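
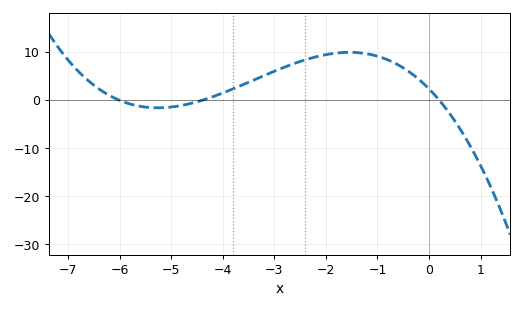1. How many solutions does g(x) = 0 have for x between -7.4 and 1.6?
3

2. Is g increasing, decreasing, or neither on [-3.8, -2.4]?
increasing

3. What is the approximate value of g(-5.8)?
-1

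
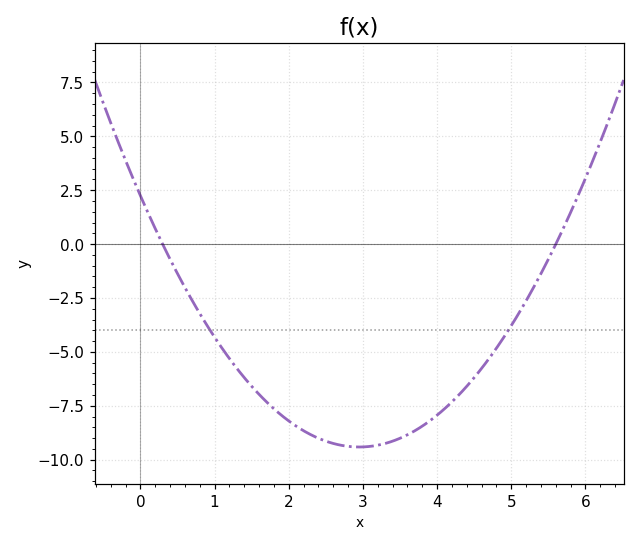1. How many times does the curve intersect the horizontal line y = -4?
2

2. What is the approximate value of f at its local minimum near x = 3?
-9.4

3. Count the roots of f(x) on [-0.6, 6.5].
2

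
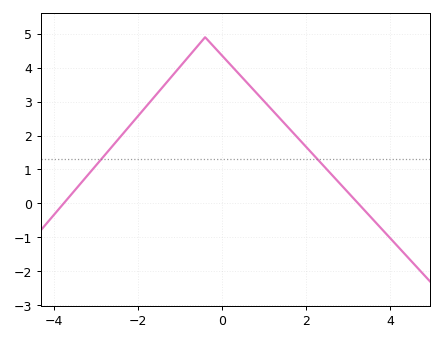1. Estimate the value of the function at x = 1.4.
2.5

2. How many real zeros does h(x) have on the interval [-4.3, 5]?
2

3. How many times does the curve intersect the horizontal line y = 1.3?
2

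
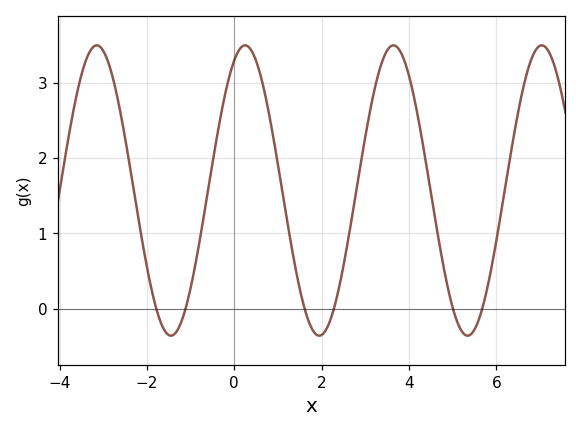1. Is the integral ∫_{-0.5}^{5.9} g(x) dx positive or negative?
positive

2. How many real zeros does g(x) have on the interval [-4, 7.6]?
6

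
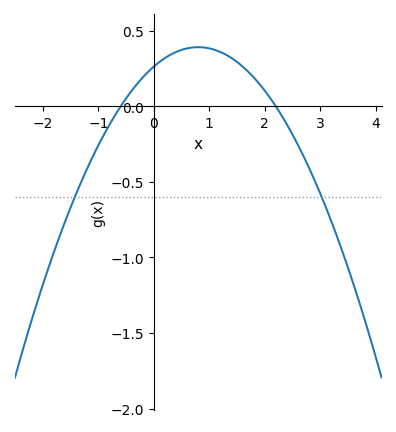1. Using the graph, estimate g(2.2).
0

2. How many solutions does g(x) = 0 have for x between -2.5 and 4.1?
2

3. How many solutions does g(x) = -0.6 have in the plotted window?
2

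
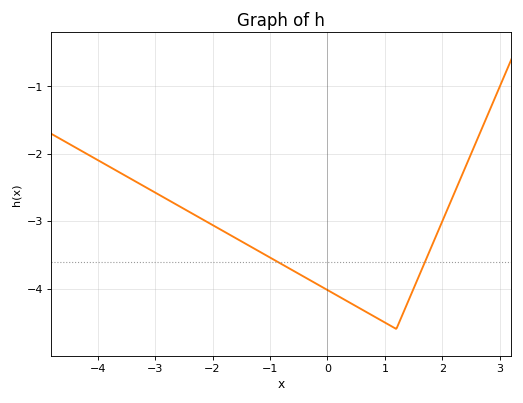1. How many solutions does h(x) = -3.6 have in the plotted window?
2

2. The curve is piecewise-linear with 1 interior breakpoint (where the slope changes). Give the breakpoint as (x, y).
(1.2, -4.6)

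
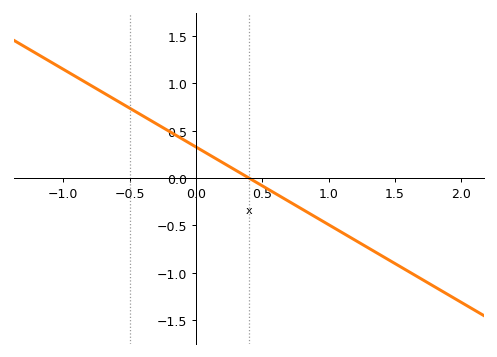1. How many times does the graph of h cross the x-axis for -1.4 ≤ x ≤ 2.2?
1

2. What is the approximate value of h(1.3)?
-0.738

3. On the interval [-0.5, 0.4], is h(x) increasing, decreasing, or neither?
decreasing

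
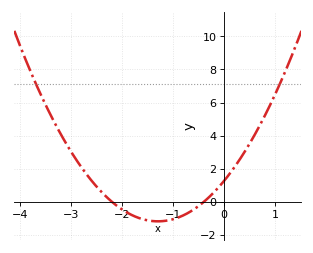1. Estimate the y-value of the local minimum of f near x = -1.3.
-1.17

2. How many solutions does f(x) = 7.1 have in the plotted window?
2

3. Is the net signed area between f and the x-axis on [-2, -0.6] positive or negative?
negative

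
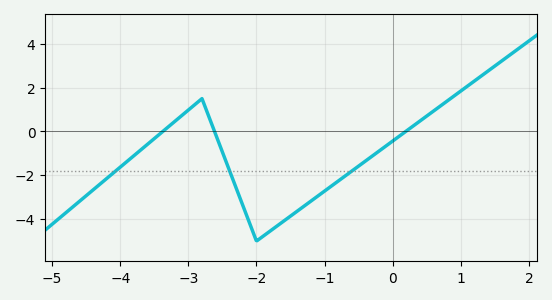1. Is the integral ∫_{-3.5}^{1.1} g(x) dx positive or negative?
negative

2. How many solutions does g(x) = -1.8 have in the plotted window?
3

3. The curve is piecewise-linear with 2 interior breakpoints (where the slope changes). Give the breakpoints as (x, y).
(-2.8, 1.5); (-2, -5)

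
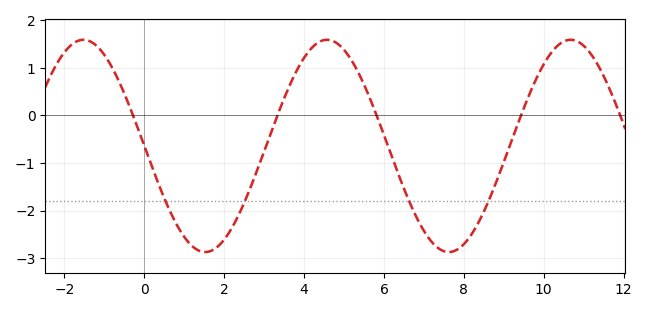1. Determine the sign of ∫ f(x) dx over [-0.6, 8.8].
negative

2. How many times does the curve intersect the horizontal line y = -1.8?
4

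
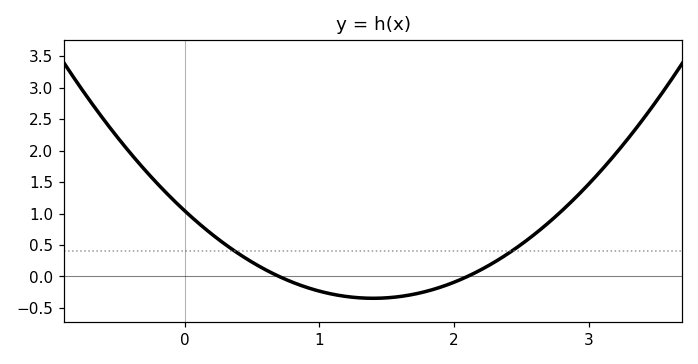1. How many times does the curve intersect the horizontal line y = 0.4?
2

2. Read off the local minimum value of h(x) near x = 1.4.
-0.35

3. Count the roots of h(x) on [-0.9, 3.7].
2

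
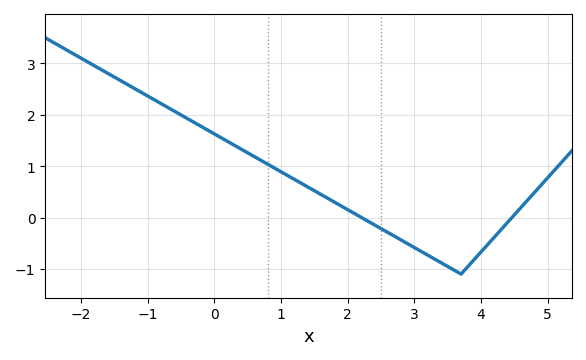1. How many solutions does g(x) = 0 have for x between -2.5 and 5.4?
2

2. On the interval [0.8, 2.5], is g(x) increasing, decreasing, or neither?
decreasing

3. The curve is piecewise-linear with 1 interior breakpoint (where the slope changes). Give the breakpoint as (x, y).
(3.7, -1.1)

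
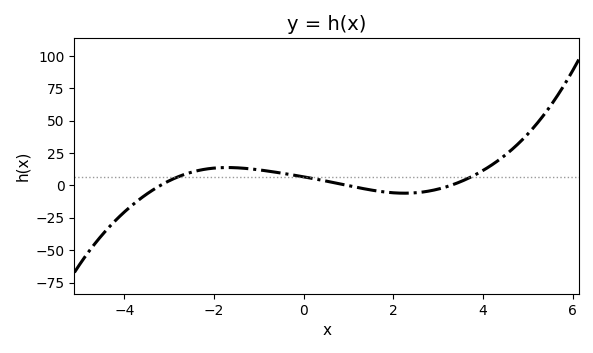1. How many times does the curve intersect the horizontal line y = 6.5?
3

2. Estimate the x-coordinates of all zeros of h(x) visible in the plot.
-3.2, 1, 3.2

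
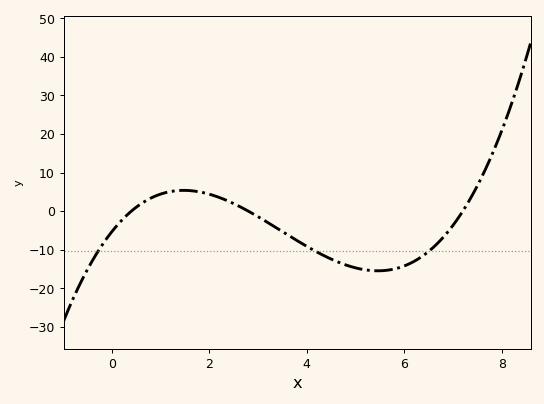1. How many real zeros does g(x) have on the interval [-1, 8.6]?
3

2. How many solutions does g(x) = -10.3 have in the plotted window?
3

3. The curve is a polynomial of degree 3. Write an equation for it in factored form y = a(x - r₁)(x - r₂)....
y = 0.66(x - 0.4)(x - 2.8)(x - 7.2)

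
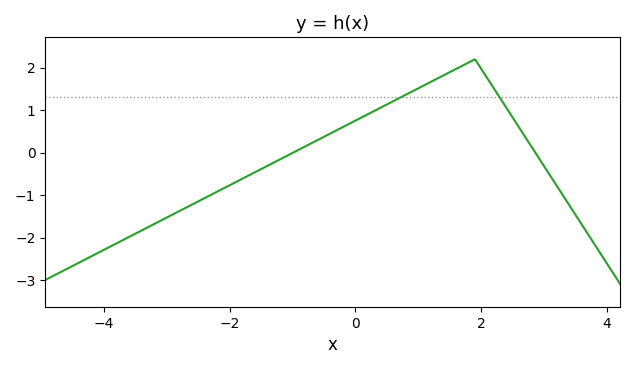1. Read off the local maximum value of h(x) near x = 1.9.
2.2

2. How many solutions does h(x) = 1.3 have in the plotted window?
2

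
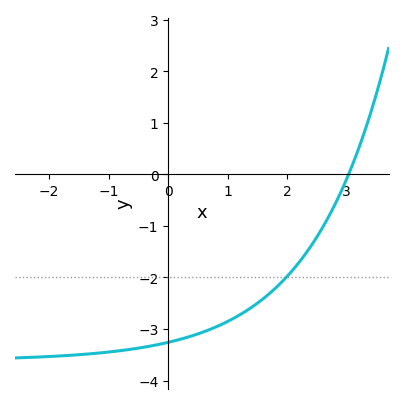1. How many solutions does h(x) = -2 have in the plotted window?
1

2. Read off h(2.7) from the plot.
-0.8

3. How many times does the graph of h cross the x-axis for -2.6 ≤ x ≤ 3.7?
1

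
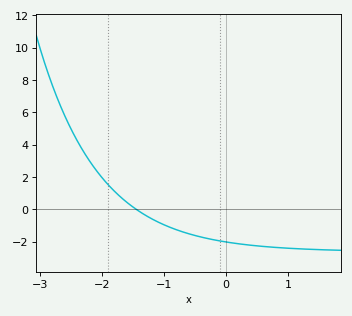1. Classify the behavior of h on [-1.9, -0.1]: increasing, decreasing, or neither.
decreasing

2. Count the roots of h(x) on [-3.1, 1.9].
1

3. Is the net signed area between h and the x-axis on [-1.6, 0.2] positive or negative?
negative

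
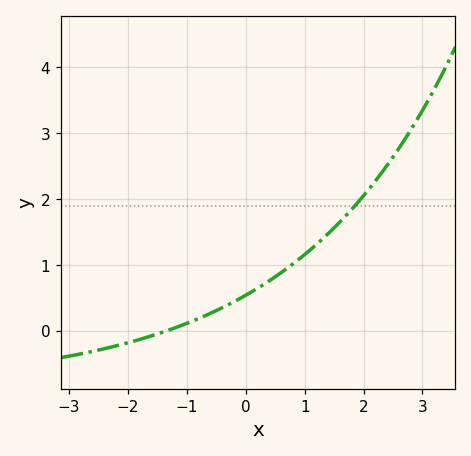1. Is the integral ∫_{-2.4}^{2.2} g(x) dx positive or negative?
positive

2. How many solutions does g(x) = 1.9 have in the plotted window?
1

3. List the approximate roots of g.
-1.34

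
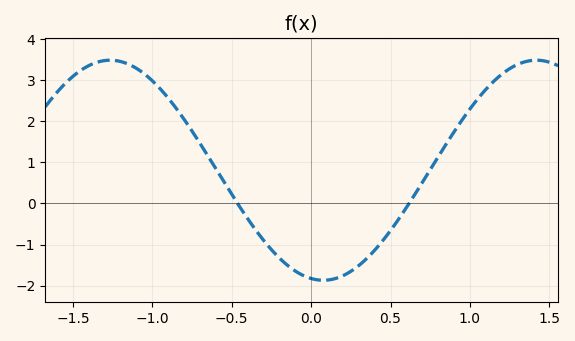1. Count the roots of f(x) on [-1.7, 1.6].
2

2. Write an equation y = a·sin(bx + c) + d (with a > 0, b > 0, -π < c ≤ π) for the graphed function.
y = 2.68sin(2.3x - 1.8) + 0.81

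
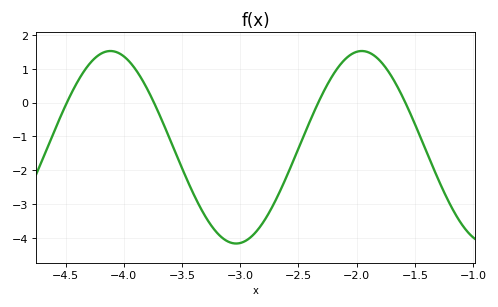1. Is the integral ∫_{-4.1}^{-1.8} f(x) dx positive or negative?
negative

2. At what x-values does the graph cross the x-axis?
-4.49, -3.74, -2.33, -1.58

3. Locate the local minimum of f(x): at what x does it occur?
-3.03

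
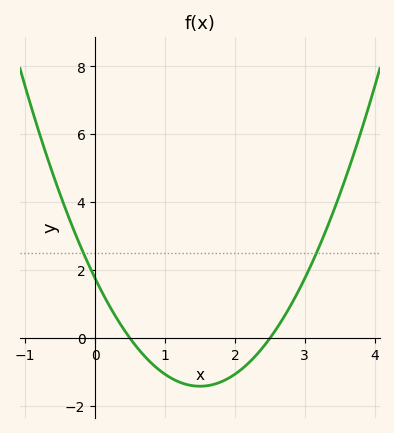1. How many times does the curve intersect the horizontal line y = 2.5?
2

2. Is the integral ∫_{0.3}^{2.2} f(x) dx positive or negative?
negative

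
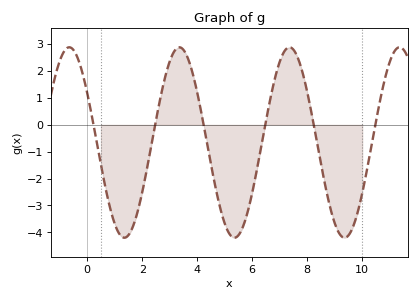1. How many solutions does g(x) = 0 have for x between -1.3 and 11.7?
6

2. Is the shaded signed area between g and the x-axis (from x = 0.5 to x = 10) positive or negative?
negative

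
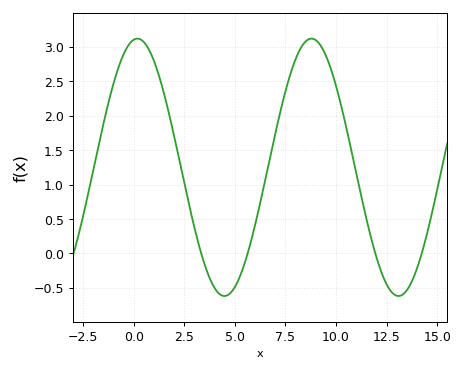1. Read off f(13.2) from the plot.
-0.6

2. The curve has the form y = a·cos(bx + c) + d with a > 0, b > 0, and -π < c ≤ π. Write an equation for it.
y = 1.87cos(0.73x - 0.13) + 1.25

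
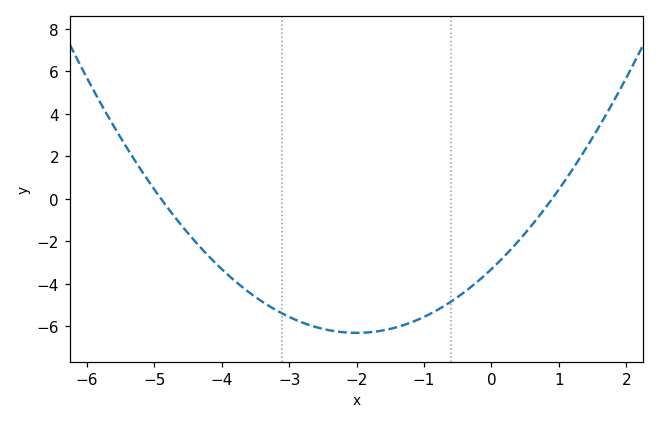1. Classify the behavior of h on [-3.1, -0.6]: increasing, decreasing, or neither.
neither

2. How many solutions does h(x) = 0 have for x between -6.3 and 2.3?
2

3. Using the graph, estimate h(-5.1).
0.9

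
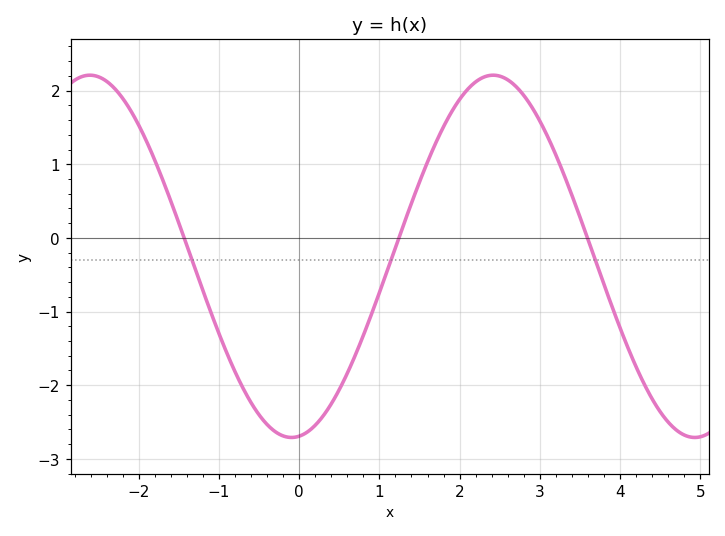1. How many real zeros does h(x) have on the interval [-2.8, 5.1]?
3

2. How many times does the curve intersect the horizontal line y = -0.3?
3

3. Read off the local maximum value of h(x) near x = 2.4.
2.2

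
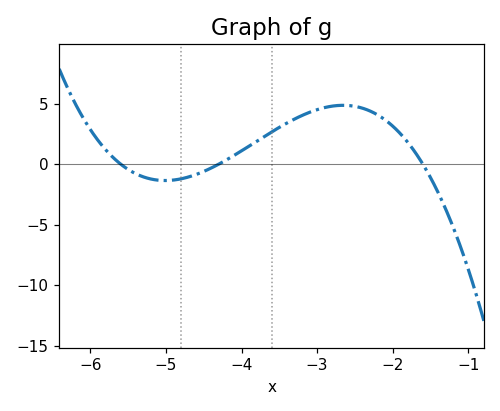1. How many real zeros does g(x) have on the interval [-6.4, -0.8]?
3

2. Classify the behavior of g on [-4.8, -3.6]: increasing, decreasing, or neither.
increasing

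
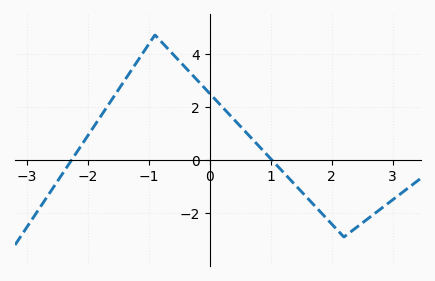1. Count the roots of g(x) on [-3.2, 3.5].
2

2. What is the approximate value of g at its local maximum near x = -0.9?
4.7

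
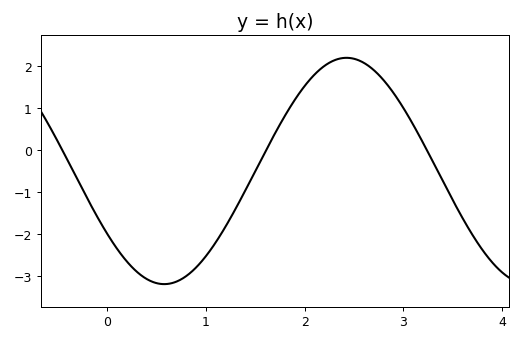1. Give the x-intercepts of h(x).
-0.458, 1.61, 3.24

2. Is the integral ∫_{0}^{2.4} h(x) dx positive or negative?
negative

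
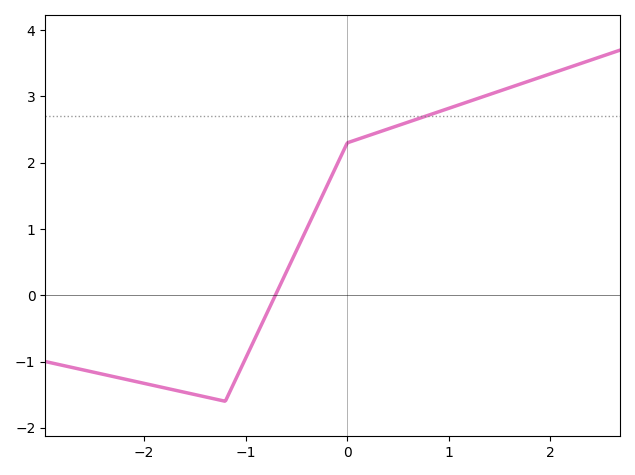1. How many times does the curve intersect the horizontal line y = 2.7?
1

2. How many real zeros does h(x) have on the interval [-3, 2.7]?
1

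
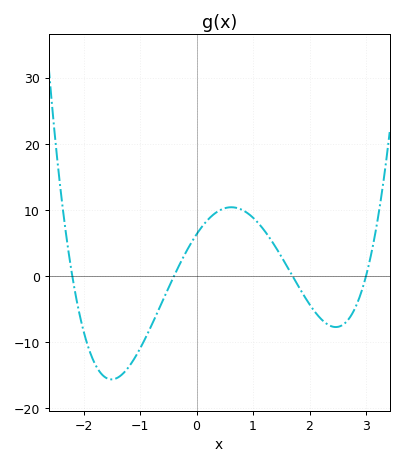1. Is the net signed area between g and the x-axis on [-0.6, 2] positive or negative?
positive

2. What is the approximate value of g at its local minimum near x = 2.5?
-7.71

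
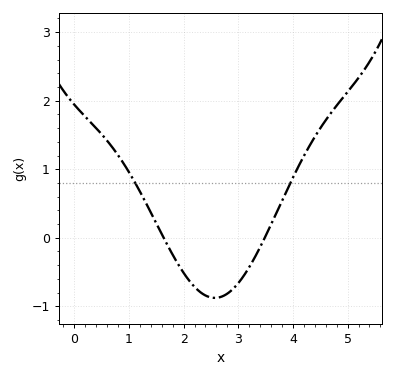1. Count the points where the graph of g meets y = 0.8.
2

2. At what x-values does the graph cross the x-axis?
1.63, 3.48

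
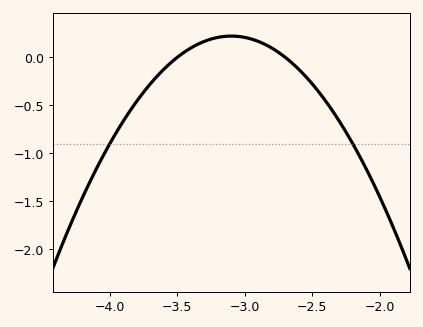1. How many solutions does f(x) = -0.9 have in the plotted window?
2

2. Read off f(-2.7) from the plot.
0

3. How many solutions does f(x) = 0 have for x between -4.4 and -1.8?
2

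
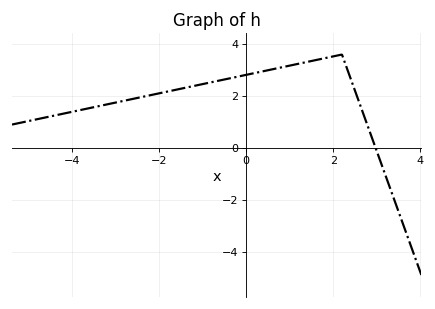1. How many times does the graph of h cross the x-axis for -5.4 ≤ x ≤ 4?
1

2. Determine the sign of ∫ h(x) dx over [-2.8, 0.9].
positive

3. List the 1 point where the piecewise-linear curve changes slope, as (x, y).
(2.2, 3.6)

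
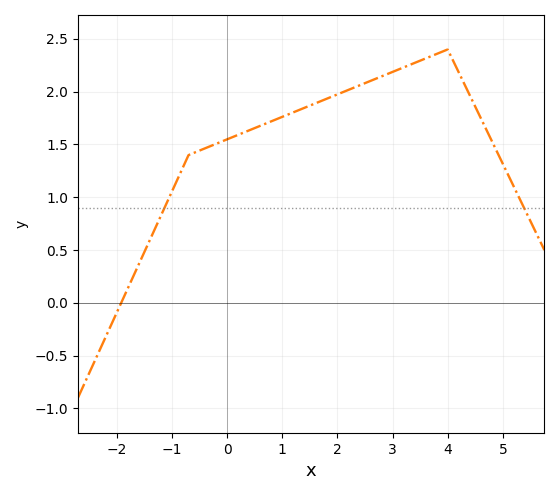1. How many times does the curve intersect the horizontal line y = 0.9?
2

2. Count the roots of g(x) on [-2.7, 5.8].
1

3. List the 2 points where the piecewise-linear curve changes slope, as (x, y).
(-0.7, 1.4); (4, 2.4)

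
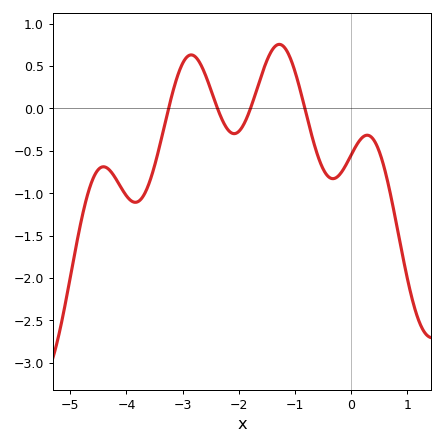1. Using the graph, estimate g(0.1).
-0.431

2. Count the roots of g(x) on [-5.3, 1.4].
4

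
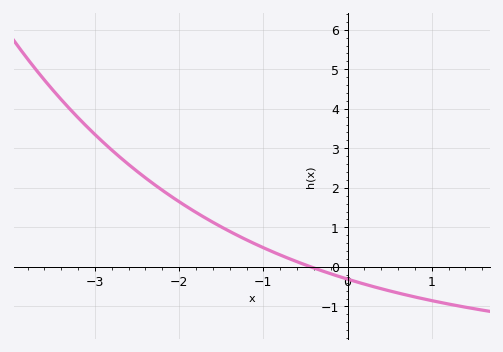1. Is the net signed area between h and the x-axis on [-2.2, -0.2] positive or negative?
positive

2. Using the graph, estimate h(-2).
1.65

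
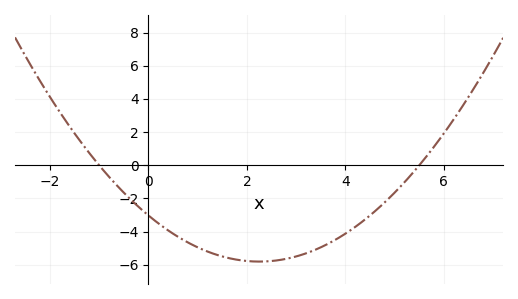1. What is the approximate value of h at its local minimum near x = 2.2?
-5.8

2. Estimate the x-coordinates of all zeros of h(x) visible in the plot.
-1, 5.4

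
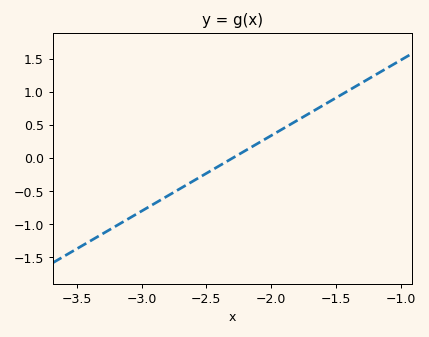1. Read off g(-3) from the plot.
-0.798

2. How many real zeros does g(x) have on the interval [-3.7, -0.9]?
1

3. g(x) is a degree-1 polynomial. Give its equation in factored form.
y = 1.14(x + 2.3)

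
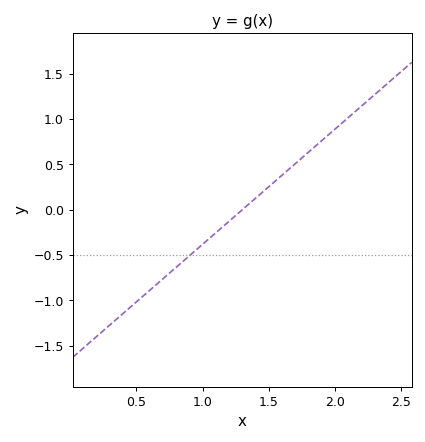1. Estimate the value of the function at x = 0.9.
-0.5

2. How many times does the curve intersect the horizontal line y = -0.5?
1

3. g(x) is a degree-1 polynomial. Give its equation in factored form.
y = 1.27(x - 1.3)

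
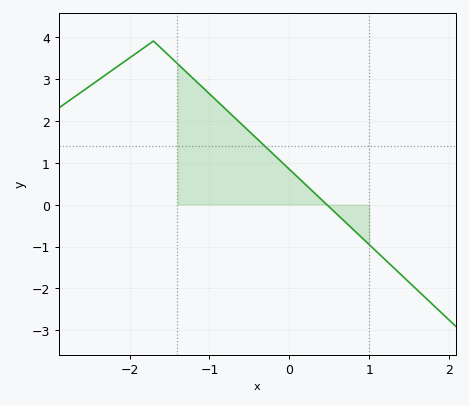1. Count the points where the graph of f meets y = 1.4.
1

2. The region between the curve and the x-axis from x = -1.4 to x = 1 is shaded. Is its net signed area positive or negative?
positive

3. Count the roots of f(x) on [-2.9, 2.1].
1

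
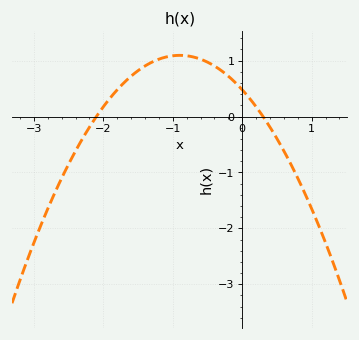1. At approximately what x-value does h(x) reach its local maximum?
-0.9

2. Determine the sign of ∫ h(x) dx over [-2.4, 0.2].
positive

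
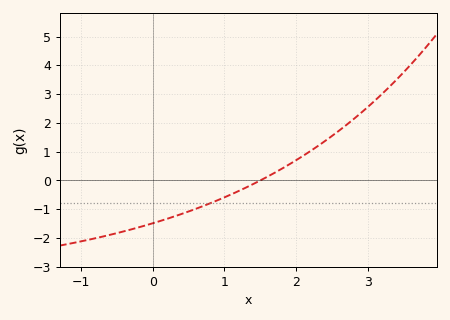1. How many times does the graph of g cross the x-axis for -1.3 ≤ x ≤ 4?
1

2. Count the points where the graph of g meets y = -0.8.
1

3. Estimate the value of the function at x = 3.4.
3.5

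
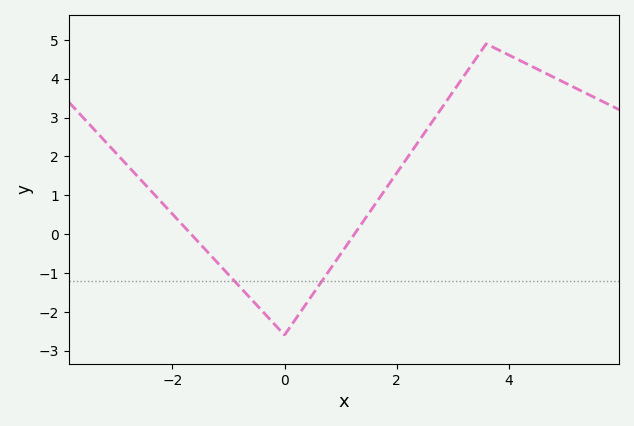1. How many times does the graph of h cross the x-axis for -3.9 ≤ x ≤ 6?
2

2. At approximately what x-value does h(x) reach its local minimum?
-0.003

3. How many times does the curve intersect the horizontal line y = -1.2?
2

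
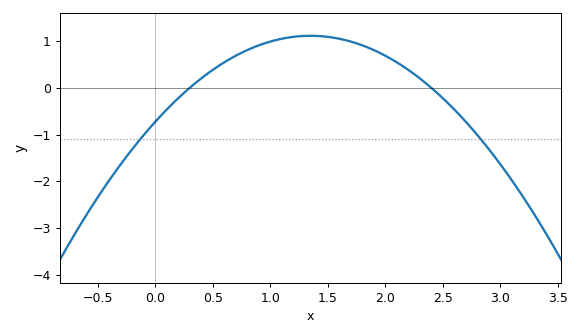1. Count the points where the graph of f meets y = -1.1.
2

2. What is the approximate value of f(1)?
0.99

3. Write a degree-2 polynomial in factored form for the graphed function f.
y = -1.01(x - 0.3)(x - 2.4)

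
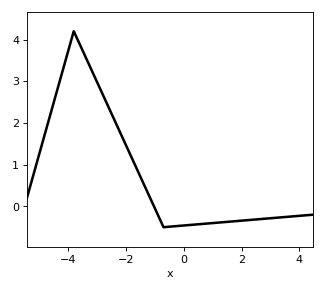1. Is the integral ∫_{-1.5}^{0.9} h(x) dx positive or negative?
negative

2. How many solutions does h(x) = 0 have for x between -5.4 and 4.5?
1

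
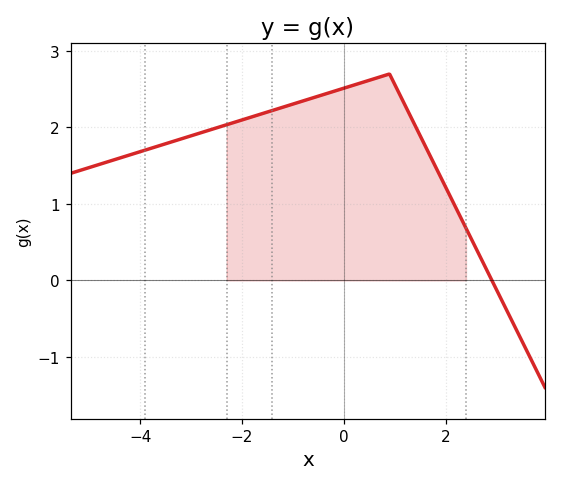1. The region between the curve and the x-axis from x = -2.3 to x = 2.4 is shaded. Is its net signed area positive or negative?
positive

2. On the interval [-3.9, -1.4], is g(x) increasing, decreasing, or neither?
increasing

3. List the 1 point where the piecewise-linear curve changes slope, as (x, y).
(0.9, 2.7)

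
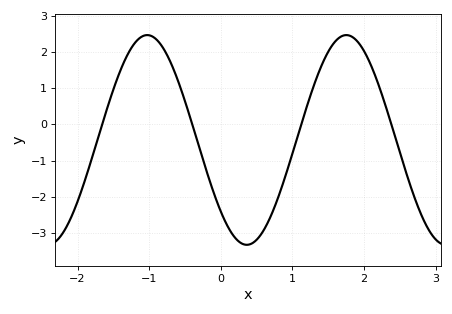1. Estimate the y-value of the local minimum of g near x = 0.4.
-3.33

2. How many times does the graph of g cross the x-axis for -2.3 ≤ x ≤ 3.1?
4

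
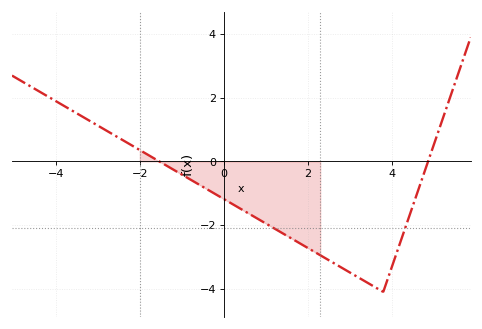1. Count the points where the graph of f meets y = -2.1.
2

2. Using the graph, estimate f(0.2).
-1.33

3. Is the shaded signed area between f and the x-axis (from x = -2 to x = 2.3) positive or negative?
negative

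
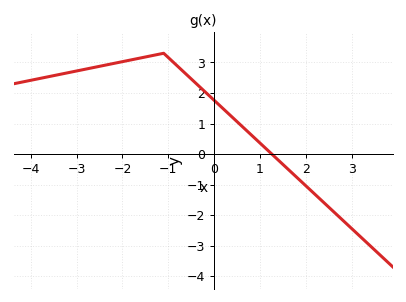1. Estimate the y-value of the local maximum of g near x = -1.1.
3.3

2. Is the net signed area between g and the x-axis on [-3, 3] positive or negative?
positive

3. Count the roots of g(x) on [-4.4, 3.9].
1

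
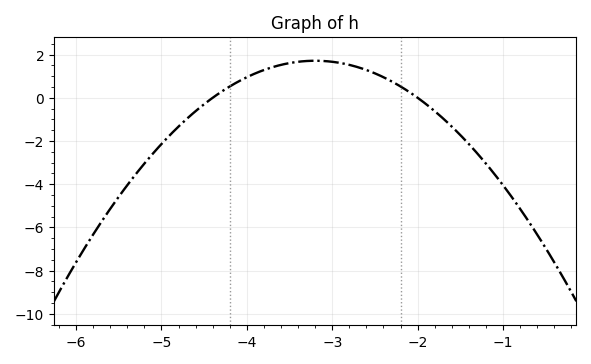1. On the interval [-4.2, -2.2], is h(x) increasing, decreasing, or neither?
neither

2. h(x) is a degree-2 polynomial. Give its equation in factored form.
y = -1.19(x + 4.4)(x + 2)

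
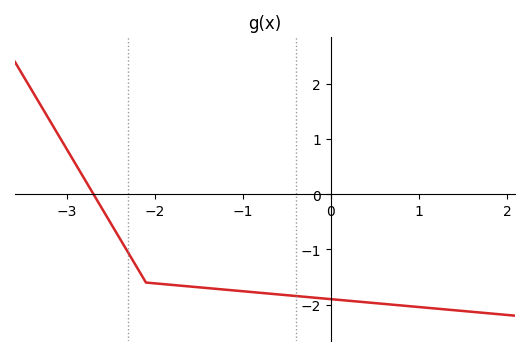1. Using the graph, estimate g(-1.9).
-1.63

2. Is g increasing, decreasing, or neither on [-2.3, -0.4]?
decreasing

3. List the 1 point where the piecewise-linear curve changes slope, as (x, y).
(-2.1, -1.6)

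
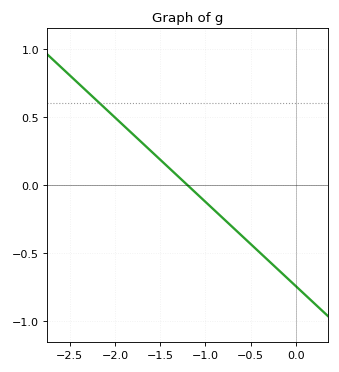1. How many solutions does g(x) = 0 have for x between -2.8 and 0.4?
1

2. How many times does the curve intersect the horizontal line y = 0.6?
1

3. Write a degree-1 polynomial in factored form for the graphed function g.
y = -0.62(x + 1.2)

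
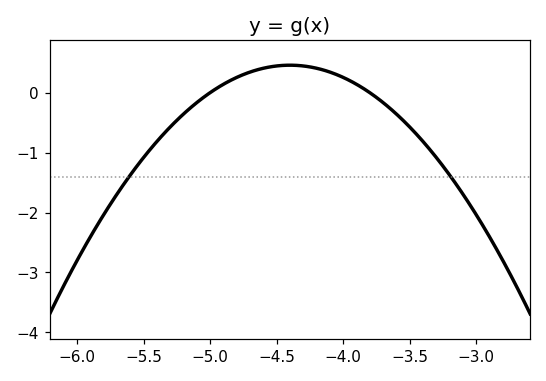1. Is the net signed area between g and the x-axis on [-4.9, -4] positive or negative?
positive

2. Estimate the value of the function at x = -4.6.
0.4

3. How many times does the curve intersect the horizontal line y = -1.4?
2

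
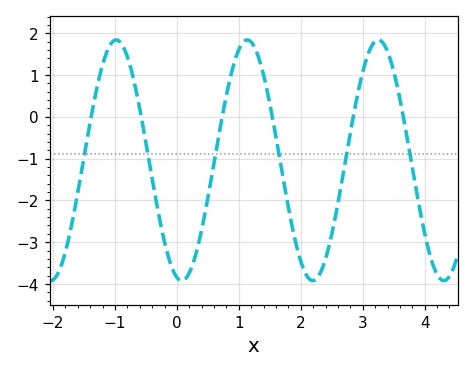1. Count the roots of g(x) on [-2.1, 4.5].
6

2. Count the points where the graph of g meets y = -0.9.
6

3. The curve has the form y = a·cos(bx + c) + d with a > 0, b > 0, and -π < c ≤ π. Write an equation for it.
y = 2.88cos(3x + 2.9) - 1.04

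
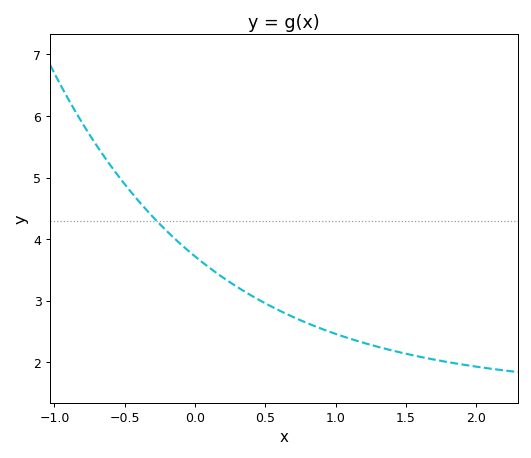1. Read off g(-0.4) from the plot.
4.62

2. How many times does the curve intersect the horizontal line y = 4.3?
1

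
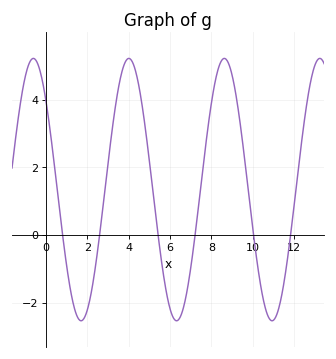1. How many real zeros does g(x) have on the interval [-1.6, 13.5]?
6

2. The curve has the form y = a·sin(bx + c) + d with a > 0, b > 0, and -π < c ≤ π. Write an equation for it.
y = 3.88sin(1.36x + 2.4) + 1.34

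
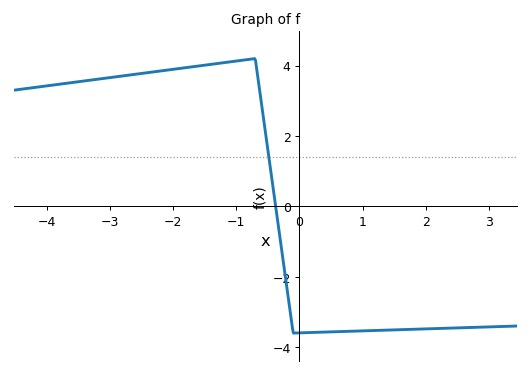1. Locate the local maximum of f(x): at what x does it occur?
-0.702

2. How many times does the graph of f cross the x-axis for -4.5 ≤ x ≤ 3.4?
1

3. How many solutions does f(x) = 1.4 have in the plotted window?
1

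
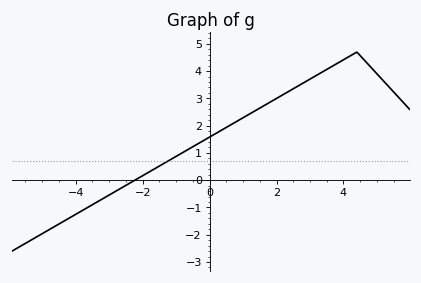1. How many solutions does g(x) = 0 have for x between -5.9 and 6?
1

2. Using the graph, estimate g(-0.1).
1.5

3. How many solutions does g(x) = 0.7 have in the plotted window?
1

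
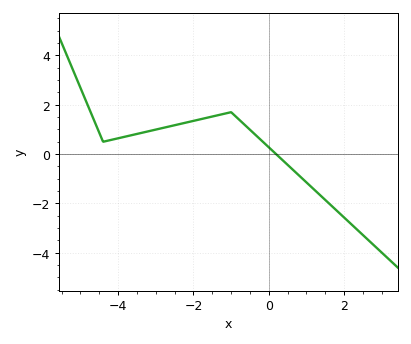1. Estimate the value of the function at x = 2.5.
-3.28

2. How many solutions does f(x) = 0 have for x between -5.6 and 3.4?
1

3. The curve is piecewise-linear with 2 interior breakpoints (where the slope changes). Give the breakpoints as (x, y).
(-4.4, 0.5); (-1, 1.7)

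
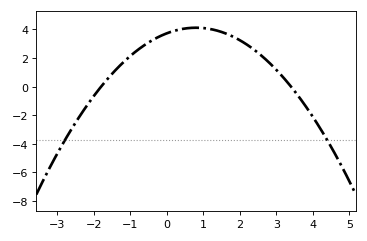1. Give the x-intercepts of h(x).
-1.8, 3.4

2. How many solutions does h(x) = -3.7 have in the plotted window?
2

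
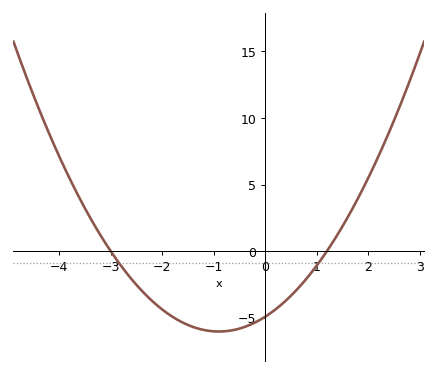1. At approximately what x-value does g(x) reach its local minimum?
-0.8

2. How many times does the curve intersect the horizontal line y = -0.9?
2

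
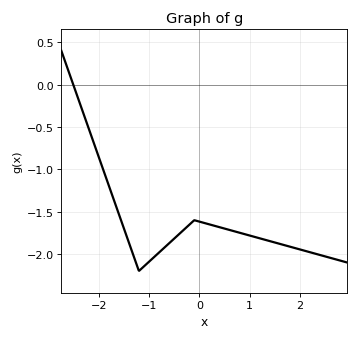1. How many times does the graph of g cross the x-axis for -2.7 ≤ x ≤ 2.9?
1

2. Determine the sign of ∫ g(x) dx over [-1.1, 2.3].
negative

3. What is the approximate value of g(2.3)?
-2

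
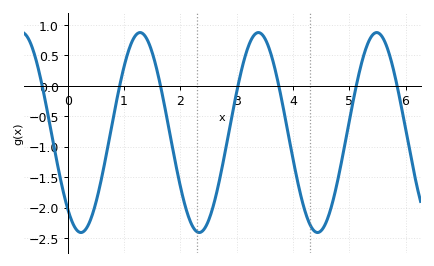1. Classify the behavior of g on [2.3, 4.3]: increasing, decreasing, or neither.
neither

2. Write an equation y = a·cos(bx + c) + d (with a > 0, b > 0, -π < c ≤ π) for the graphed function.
y = 1.64cos(3x + 2.4) - 0.77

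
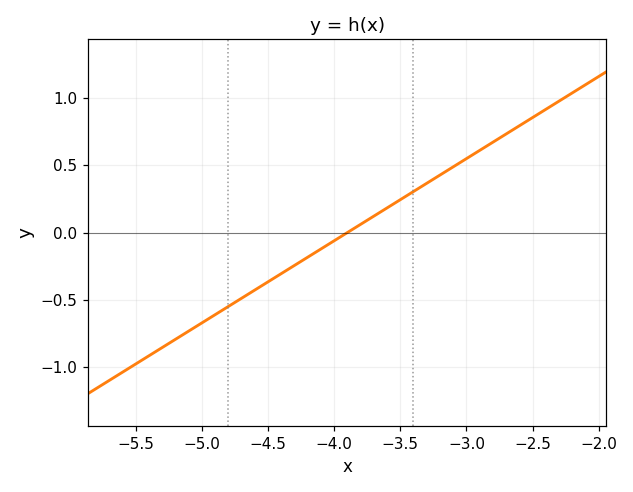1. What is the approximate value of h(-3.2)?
0.45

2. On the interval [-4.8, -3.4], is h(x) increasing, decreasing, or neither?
increasing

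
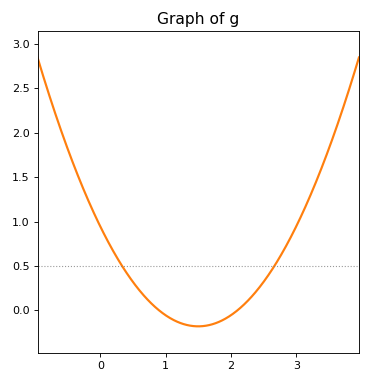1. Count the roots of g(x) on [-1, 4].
2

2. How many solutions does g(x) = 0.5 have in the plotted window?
2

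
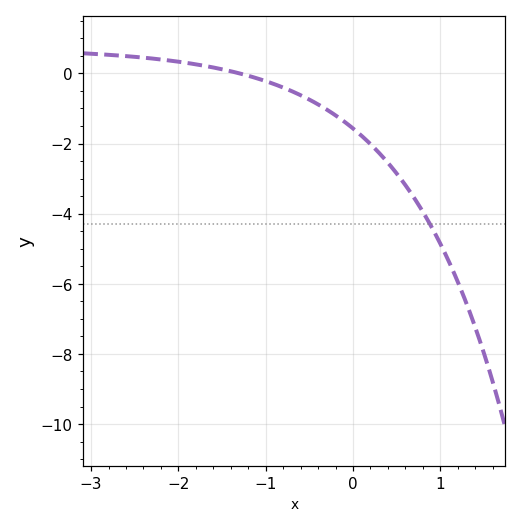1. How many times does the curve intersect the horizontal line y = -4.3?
1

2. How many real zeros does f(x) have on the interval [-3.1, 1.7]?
1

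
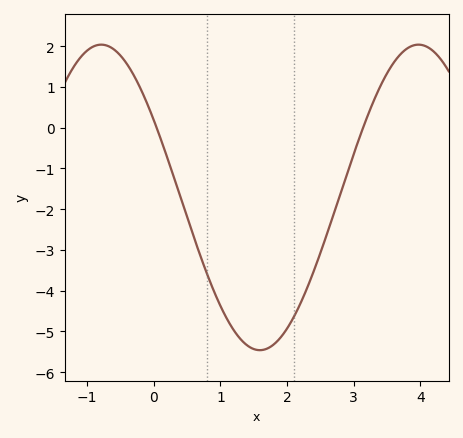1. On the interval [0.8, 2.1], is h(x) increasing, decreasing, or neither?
neither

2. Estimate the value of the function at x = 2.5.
-3.1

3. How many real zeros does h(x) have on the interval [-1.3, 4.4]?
2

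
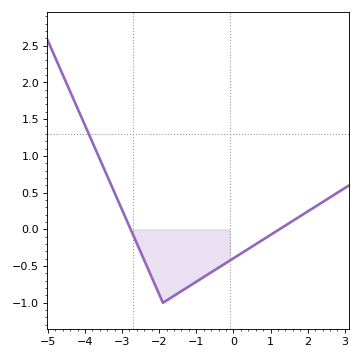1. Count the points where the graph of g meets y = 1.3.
1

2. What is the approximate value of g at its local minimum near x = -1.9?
-1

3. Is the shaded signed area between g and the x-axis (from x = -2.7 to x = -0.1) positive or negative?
negative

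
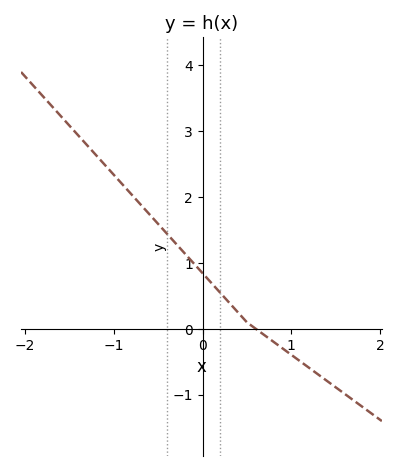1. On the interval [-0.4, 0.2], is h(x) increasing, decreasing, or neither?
decreasing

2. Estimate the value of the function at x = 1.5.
-0.885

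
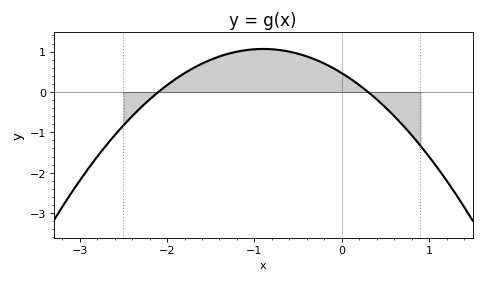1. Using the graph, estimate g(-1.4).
0.9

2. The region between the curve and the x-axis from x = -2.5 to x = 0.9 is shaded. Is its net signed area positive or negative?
positive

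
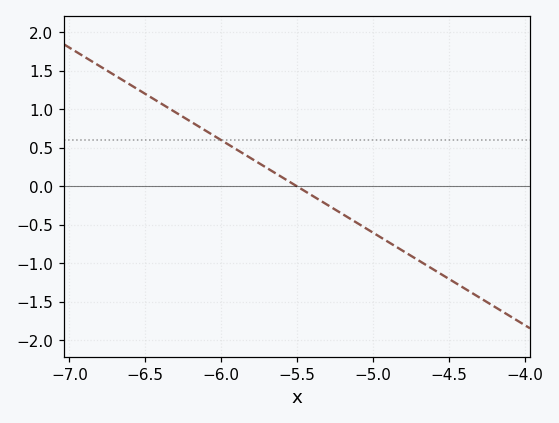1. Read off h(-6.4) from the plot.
1.08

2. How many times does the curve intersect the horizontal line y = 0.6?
1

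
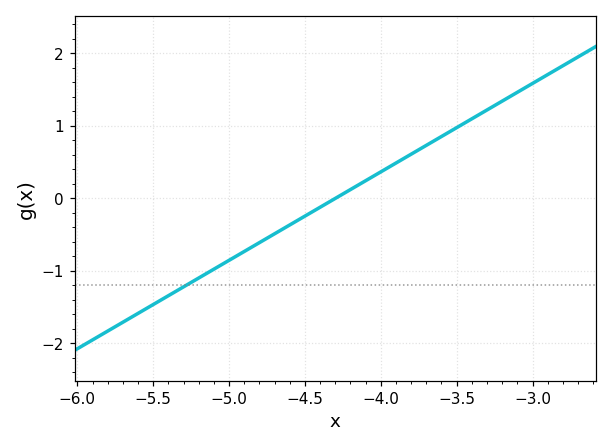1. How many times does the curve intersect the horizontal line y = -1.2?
1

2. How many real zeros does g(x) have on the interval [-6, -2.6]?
1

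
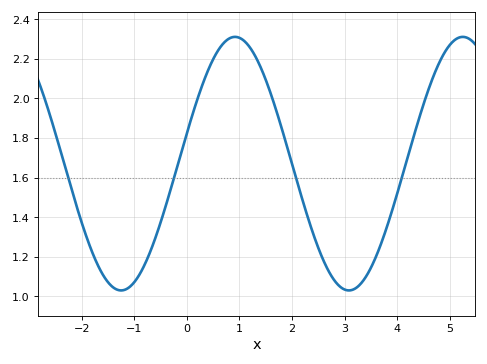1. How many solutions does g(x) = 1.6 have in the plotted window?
4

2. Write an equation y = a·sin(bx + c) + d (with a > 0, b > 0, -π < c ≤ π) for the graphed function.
y = 0.64sin(1.4x + 0.24) + 1.67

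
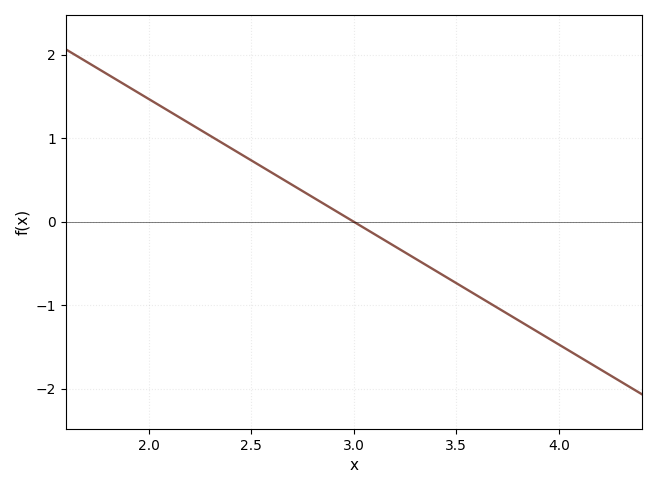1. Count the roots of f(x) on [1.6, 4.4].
1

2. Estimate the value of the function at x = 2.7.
0.4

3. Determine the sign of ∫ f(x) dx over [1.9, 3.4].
positive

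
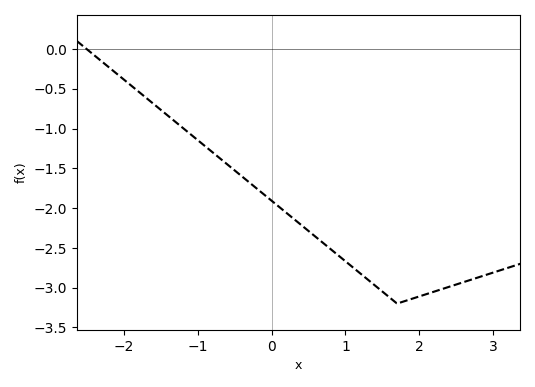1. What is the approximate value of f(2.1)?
-3.1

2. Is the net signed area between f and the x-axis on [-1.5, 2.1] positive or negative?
negative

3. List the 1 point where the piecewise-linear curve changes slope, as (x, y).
(1.7, -3.2)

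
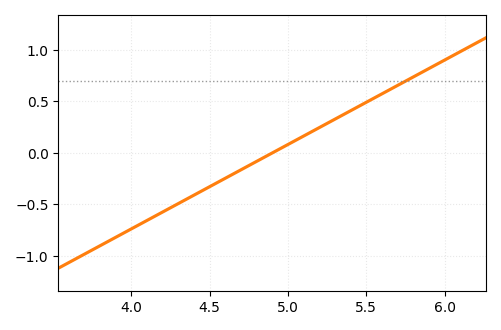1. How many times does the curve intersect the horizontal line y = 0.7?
1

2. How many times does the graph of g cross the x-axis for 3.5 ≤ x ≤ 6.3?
1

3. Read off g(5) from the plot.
0.1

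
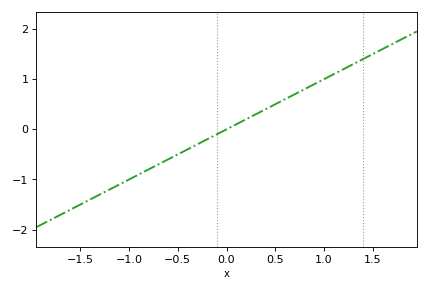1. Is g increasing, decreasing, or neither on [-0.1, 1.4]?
increasing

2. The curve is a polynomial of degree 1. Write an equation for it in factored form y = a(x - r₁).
y = 1(x - 0)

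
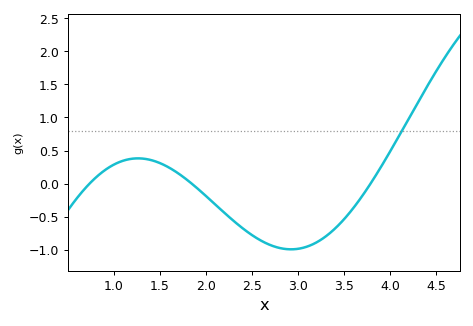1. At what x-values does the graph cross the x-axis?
0.7, 1.8, 3.8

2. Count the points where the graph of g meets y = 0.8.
1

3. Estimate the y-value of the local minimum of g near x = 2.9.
-1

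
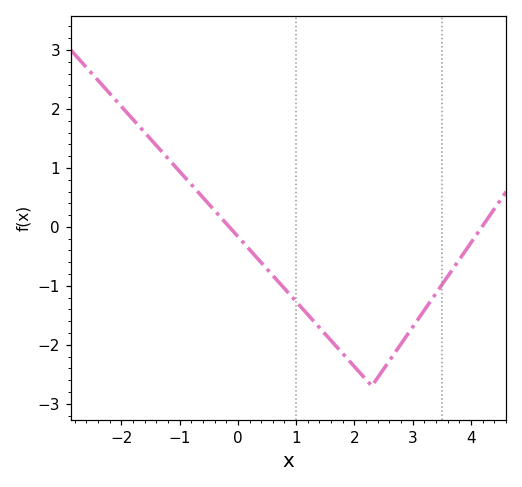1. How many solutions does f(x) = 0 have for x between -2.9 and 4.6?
2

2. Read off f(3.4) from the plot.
-1.13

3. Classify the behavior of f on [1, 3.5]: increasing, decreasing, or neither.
neither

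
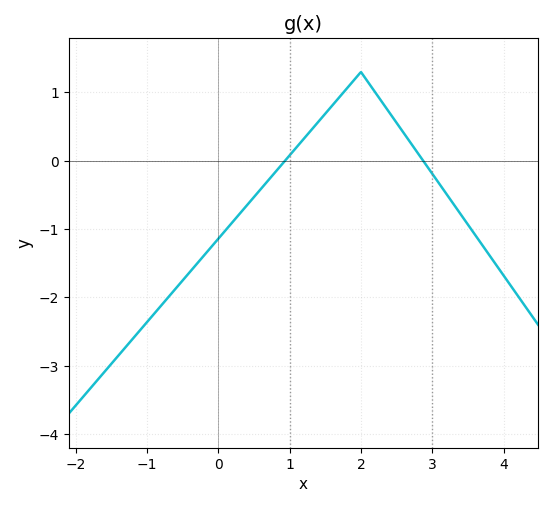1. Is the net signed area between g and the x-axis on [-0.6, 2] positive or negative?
negative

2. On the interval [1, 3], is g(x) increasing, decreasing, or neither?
neither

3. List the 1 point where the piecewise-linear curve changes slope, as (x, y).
(2, 1.3)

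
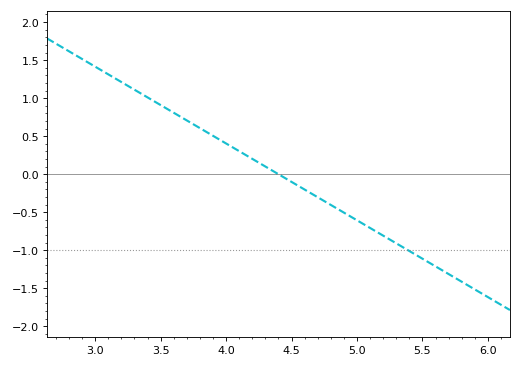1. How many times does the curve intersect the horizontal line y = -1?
1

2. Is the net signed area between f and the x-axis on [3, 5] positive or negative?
positive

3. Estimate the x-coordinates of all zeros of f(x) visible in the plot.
4.4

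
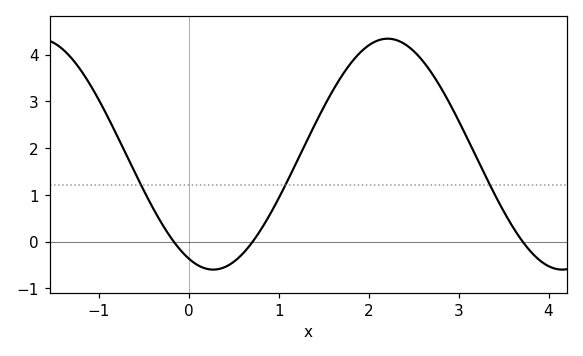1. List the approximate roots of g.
-0.167, 0.712, 3.71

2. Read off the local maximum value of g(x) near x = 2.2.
4.34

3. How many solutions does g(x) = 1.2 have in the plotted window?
3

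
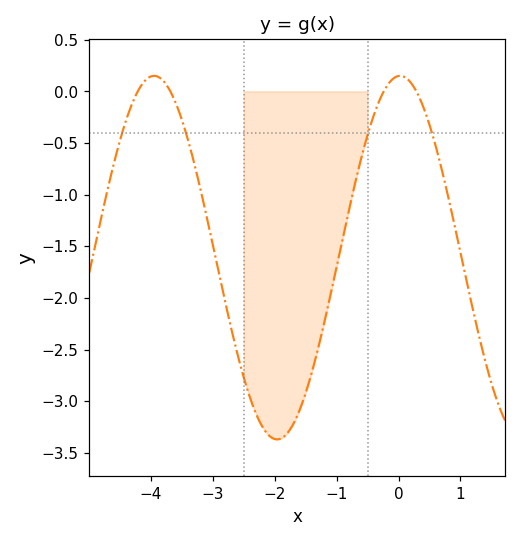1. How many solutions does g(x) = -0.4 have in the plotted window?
4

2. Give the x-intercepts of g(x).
-4.2, -3.7, -0.2, 0.3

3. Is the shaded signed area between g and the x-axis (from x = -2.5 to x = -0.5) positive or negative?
negative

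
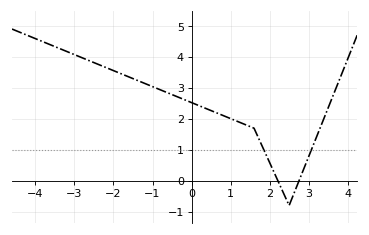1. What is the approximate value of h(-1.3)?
3.2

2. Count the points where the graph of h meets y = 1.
2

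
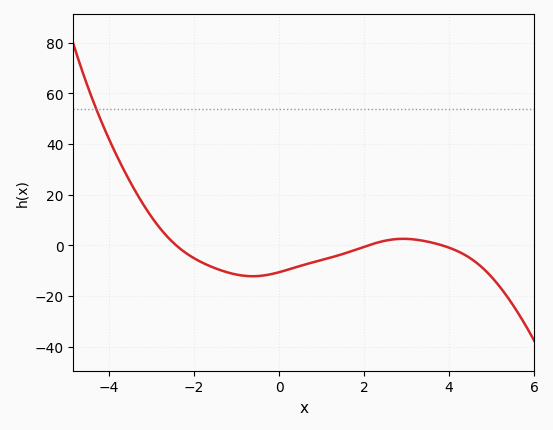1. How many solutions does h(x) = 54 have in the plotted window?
1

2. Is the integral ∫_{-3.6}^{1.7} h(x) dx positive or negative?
negative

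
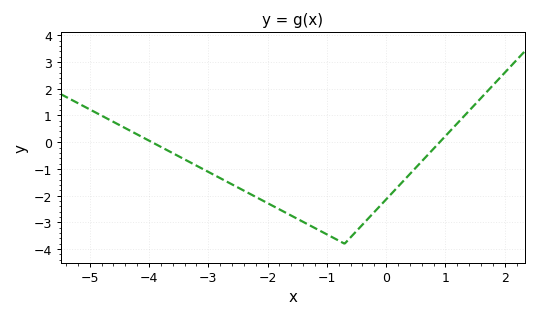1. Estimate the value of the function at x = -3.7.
-0.3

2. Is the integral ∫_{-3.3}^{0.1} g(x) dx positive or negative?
negative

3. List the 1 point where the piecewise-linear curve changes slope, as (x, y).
(-0.7, -3.8)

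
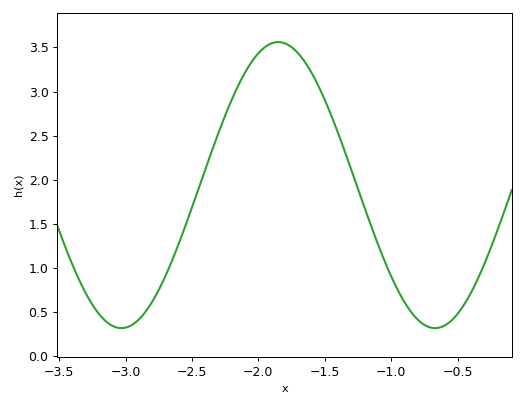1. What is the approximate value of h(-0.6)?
0.35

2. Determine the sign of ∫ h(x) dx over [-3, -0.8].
positive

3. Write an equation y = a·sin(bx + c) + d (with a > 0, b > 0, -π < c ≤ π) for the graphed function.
y = 1.62sin(2.7x + 0.21) + 1.94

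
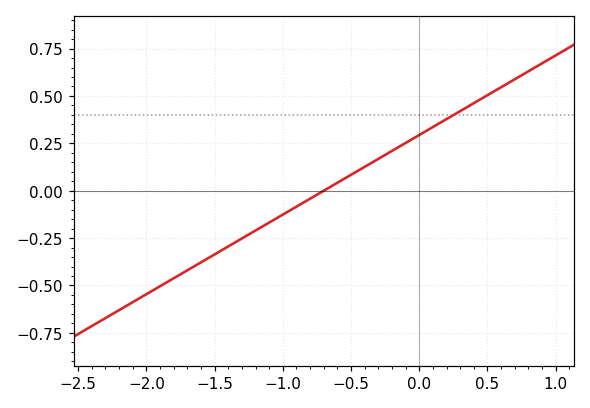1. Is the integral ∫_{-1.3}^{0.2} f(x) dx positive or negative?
positive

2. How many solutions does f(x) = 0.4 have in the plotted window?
1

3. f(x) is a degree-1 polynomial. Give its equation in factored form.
y = 0.42(x + 0.7)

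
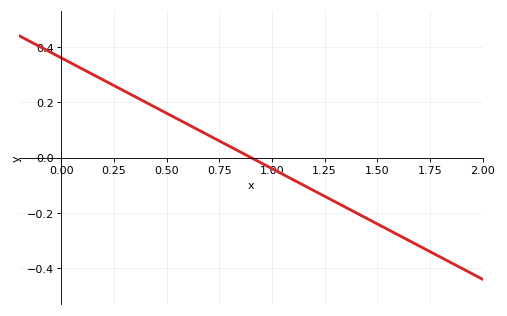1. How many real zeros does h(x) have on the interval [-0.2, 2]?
1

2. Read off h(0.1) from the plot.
0.32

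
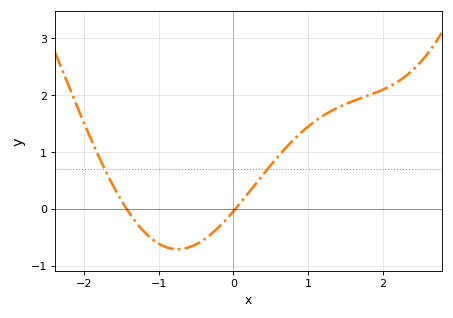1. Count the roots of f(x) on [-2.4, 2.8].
2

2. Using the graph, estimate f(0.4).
0.603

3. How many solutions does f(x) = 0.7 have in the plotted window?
2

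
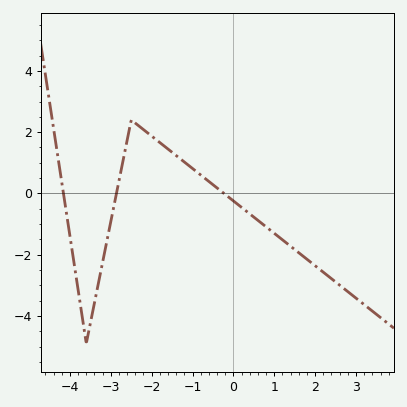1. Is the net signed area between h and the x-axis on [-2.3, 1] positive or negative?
positive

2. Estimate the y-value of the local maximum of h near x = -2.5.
2.4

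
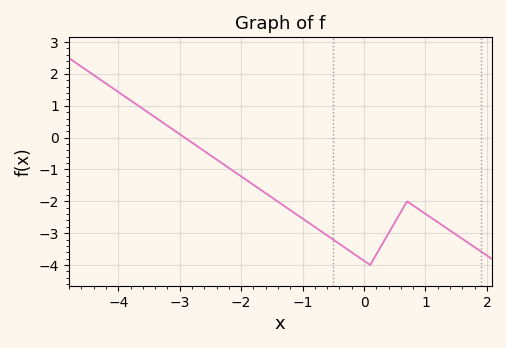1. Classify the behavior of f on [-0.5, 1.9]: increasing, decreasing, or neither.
neither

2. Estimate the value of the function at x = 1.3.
-2.8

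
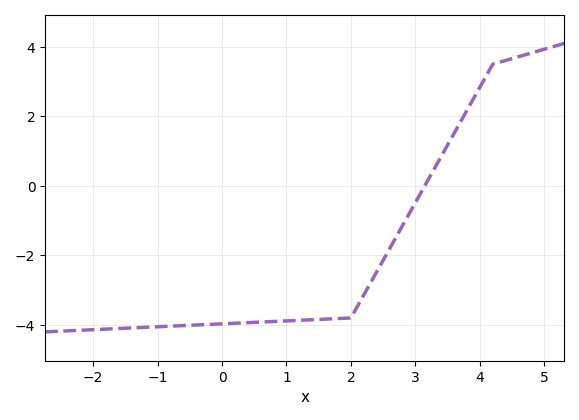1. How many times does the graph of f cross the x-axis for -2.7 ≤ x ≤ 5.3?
1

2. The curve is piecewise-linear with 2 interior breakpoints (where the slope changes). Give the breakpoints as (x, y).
(2, -3.8); (4.2, 3.5)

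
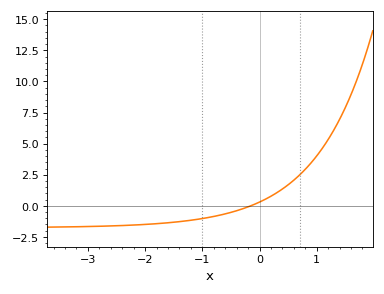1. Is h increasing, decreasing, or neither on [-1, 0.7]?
increasing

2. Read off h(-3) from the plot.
-1.6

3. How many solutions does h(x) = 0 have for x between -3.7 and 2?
1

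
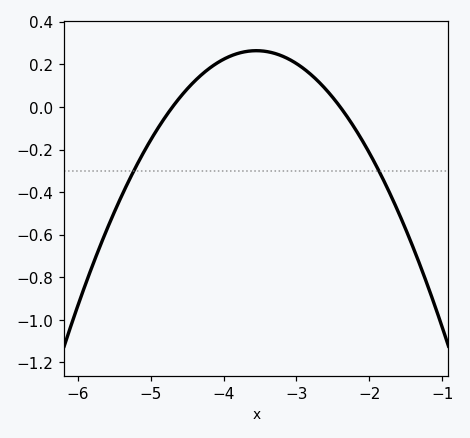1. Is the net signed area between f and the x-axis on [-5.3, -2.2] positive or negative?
positive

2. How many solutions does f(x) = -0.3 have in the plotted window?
2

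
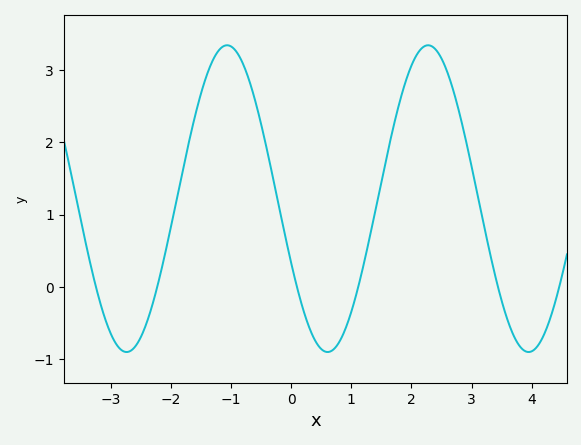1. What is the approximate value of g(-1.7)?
2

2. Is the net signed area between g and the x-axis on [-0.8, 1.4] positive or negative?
positive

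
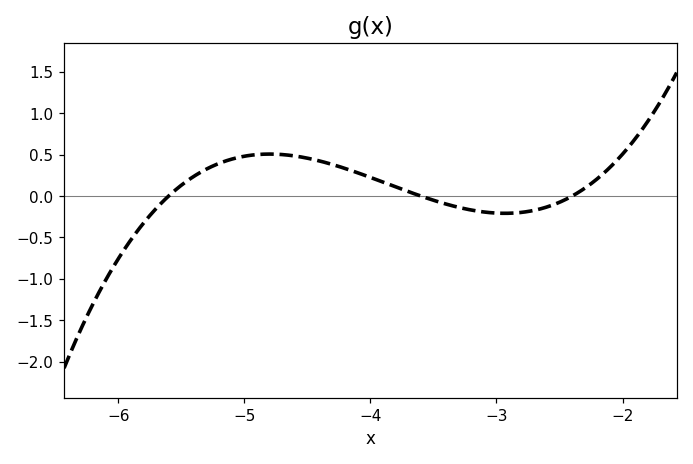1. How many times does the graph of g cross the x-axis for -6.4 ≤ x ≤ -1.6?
3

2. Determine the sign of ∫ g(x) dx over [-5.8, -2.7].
positive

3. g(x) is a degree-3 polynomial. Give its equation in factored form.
y = 0.22(x + 5.6)(x + 3.6)(x + 2.4)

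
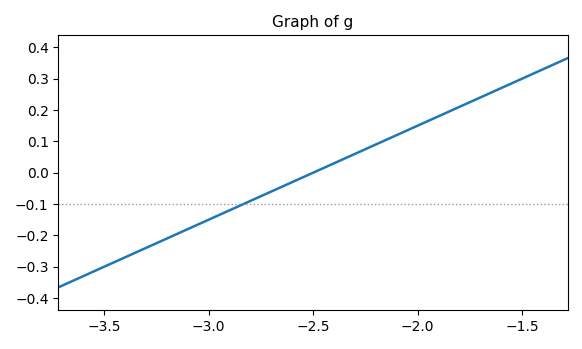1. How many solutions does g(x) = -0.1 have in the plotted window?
1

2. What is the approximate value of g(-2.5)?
0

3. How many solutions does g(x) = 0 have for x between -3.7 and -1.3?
1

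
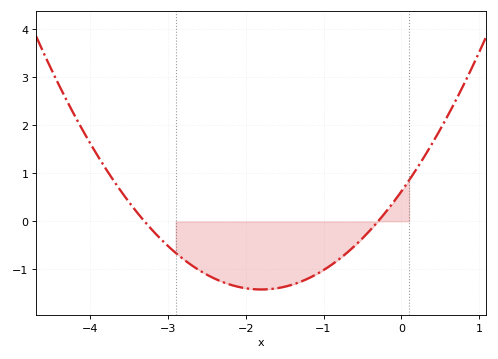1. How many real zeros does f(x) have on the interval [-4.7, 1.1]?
2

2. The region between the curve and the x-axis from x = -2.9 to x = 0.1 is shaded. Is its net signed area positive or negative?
negative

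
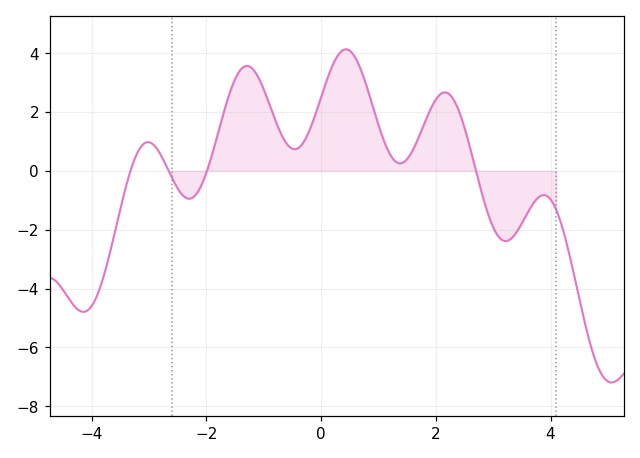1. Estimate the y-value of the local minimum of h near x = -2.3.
-0.948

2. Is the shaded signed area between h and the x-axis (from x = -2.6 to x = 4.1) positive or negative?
positive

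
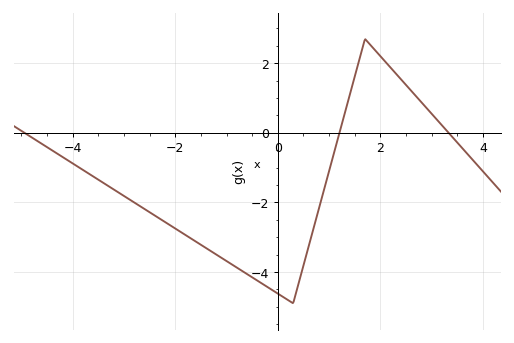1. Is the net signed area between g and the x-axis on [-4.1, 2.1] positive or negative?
negative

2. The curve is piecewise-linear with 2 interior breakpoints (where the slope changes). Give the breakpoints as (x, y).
(0.3, -4.9); (1.7, 2.7)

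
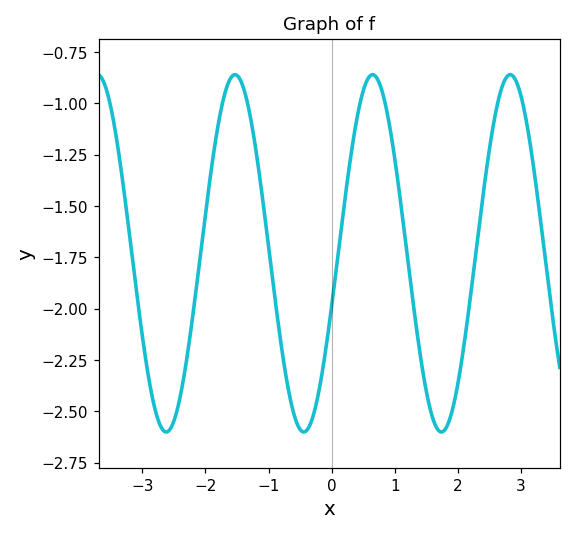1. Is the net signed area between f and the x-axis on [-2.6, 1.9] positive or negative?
negative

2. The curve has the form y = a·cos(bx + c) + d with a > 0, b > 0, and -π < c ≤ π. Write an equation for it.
y = 0.87cos(2.88x - 1.87) - 1.73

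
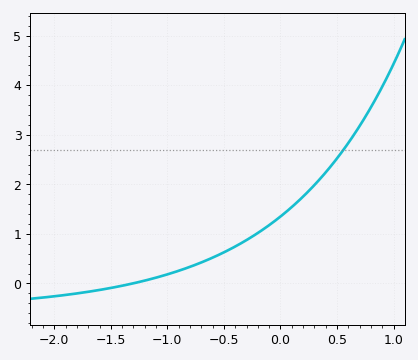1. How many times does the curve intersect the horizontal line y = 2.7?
1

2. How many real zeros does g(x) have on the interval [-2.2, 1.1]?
1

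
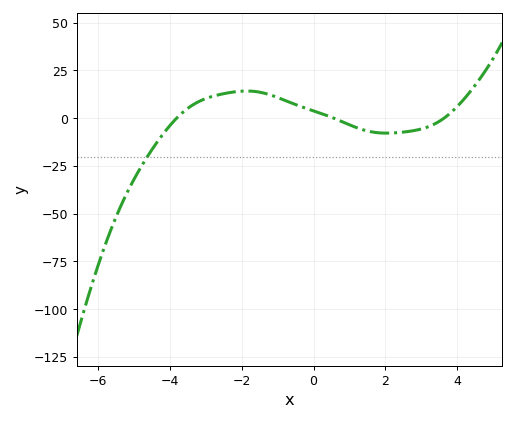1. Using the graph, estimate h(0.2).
2.56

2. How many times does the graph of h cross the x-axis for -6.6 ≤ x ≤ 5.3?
3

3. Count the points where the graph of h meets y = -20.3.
1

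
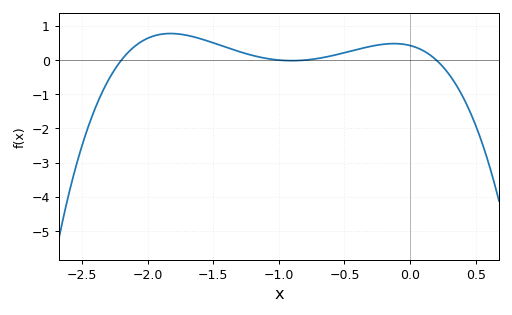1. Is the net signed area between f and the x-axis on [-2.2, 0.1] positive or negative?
positive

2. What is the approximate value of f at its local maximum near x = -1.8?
0.777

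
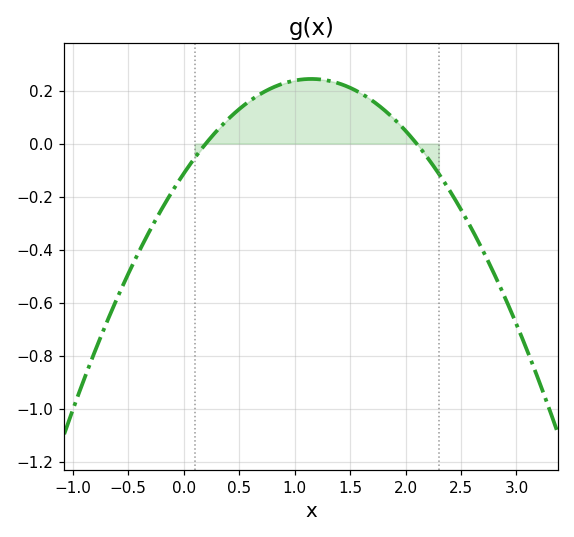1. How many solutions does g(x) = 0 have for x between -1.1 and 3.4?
2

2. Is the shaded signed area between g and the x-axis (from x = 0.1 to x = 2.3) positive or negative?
positive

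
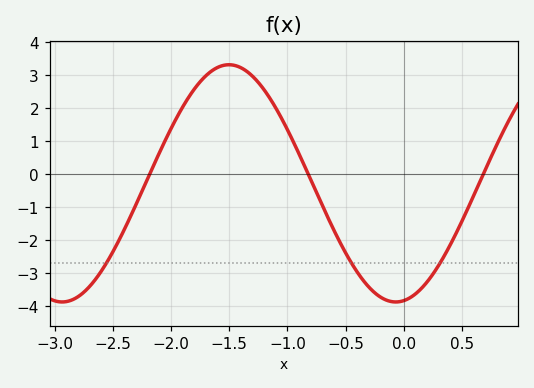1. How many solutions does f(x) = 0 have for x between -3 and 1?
3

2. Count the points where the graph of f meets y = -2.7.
3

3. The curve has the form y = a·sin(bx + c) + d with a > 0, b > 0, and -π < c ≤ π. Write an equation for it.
y = 3.6sin(2.19x - 1.42) - 0.28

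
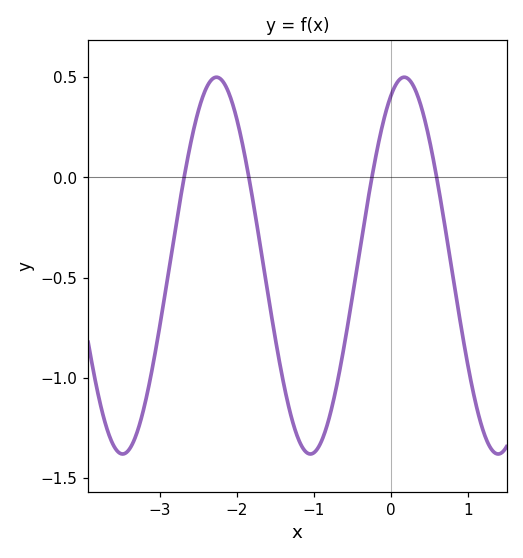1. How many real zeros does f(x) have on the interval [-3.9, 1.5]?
4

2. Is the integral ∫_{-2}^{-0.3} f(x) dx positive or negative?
negative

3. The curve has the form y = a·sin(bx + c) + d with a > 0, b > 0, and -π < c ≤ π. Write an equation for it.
y = 0.94sin(2.6x + 1.1) - 0.44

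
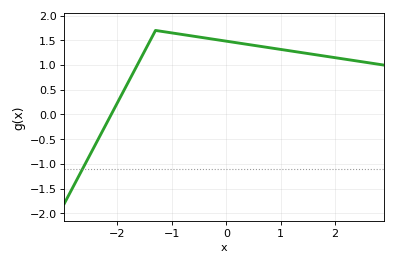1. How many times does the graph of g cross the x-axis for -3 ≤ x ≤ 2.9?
1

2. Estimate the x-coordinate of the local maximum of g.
-1.3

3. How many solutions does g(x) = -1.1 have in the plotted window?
1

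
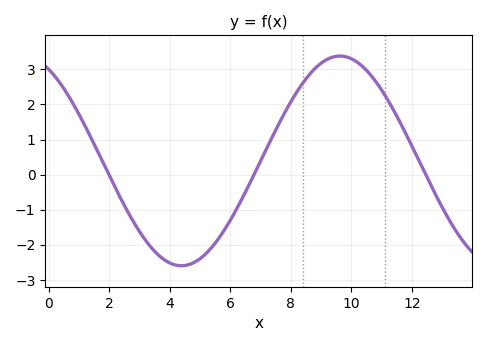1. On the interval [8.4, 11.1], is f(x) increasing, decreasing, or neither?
neither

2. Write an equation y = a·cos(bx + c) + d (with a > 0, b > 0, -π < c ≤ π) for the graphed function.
y = 2.99cos(0.6x + 0.51) + 0.39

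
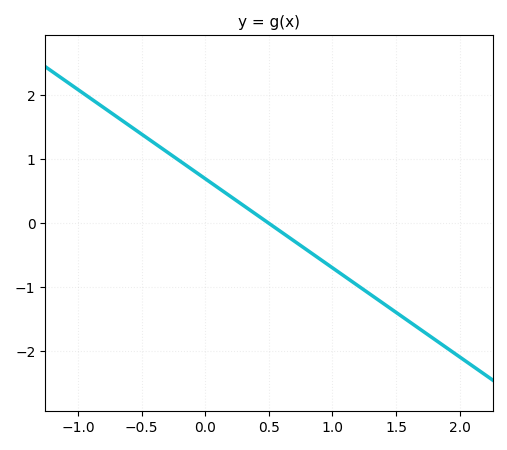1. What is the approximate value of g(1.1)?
-0.834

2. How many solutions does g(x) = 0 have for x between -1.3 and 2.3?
1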